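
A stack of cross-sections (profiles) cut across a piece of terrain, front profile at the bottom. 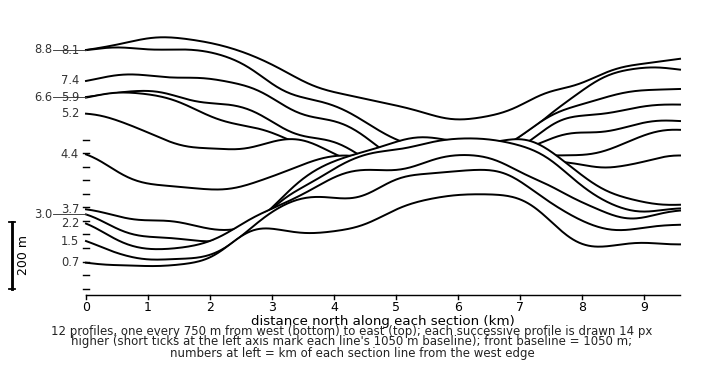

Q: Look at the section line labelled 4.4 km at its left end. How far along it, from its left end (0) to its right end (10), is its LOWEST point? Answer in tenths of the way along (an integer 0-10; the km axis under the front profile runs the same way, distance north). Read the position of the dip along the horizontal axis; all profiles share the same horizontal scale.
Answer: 2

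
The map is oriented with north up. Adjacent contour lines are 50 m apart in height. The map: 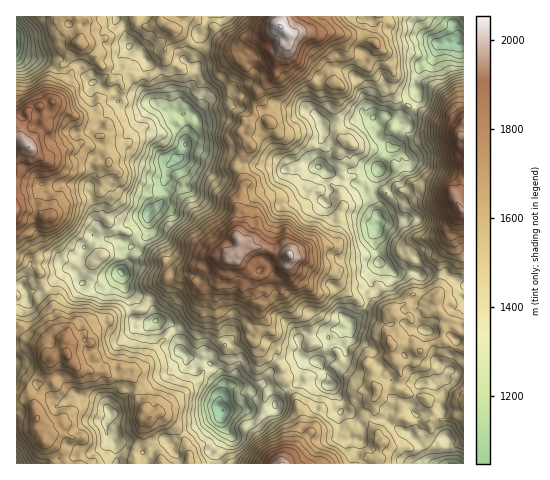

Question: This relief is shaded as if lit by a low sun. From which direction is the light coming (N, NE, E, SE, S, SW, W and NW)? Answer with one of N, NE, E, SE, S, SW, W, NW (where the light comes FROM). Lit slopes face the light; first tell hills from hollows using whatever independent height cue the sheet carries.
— NE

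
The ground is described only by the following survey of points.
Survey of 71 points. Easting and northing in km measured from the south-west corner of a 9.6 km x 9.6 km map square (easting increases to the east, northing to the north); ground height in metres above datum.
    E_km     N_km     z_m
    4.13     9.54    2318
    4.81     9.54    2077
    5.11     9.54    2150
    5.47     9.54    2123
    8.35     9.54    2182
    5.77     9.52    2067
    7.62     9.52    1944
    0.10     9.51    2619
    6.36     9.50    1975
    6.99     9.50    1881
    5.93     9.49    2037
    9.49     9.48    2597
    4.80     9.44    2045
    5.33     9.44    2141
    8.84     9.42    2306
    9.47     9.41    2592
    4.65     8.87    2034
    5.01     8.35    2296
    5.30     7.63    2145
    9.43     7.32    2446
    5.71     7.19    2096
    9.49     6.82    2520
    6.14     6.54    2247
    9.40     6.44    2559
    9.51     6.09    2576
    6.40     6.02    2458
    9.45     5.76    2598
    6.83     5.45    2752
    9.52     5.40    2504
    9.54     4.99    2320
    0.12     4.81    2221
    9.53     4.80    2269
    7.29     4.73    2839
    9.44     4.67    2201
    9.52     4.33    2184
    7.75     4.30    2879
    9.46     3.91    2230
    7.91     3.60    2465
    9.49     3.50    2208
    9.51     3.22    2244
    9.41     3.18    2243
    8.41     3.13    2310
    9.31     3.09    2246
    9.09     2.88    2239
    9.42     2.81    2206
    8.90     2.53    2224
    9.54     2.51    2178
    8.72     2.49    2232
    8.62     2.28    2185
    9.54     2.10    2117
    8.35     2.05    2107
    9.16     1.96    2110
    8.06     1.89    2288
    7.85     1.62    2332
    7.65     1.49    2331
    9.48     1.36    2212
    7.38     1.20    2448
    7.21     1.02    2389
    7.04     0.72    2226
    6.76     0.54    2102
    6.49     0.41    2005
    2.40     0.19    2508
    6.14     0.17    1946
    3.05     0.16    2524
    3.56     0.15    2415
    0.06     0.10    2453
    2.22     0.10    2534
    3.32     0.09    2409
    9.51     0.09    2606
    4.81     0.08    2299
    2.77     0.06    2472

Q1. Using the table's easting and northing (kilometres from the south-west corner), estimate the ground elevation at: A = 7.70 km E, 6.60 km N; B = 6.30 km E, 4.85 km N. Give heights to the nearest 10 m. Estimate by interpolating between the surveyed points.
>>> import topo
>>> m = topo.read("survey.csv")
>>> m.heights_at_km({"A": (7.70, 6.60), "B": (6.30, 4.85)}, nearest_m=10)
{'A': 2410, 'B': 2600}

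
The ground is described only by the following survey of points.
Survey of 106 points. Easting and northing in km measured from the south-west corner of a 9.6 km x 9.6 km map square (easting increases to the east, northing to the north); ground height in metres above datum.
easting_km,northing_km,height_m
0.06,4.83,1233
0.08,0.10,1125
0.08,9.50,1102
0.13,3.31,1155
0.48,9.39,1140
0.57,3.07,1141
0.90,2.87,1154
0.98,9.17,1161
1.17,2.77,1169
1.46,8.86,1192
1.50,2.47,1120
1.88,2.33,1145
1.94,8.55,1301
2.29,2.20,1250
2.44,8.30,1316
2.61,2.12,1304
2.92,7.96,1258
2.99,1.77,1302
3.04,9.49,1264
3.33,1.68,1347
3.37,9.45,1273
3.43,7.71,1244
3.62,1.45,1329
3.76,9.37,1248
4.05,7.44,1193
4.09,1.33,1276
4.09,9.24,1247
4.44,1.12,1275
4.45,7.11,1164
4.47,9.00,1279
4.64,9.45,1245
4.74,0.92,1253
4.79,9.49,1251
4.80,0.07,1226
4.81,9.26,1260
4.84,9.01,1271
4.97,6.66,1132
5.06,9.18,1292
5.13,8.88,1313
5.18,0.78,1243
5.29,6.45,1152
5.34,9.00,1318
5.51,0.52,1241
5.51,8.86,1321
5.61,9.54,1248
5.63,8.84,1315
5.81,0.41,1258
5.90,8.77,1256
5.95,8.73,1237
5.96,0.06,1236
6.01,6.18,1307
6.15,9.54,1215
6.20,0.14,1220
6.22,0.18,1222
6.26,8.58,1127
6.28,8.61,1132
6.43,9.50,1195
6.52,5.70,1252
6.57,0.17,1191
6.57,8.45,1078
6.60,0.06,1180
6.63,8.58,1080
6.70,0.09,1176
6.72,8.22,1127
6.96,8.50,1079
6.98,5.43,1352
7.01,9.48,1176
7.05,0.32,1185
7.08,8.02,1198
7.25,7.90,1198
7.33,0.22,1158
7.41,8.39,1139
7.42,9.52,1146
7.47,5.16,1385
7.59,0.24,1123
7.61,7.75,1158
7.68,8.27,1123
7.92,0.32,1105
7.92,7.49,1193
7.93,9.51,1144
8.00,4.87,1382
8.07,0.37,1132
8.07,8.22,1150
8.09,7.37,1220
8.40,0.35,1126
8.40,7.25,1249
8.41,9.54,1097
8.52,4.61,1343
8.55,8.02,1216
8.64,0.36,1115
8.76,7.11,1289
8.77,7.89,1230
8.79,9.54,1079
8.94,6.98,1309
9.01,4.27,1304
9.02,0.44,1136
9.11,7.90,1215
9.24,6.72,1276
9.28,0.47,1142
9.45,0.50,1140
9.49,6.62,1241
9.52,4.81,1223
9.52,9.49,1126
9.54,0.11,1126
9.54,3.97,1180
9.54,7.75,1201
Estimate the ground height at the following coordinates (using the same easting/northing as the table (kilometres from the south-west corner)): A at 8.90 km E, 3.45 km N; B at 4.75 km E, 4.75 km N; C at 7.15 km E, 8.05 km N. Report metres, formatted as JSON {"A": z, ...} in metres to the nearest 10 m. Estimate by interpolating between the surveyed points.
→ {"A": 1220, "B": 1280, "C": 1190}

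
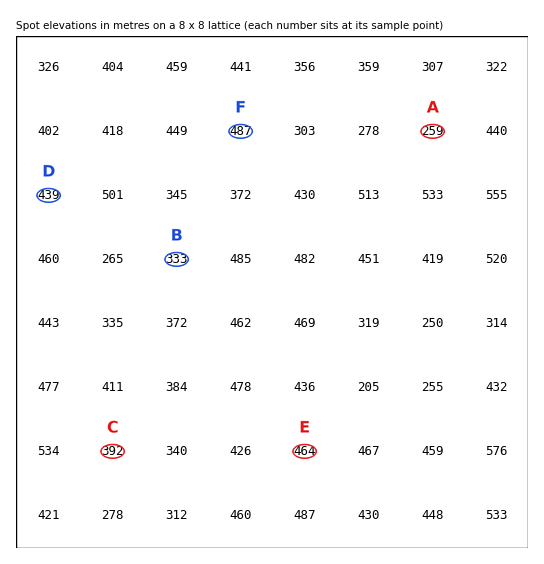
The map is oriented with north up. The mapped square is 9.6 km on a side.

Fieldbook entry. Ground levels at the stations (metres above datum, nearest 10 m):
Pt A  260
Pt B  330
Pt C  390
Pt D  440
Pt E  460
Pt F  490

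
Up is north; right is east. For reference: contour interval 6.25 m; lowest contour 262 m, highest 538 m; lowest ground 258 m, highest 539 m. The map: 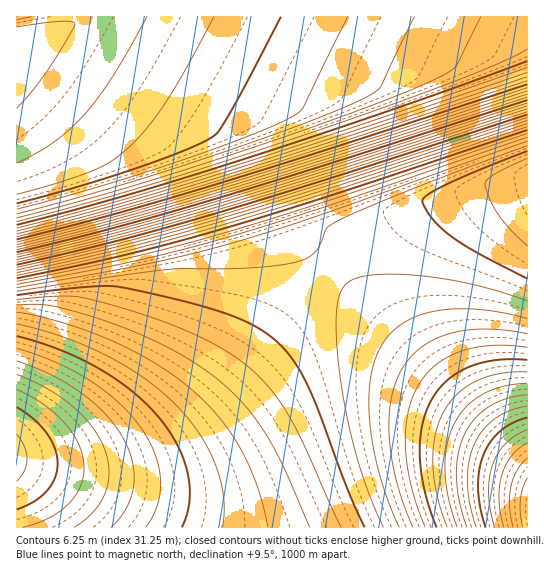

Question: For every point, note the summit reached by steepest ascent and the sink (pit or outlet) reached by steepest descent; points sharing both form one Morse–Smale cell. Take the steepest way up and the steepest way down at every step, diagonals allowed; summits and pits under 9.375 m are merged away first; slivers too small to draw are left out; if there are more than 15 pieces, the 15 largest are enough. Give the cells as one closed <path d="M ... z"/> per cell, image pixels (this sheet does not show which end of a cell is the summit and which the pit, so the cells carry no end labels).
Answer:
<path d="M78 16l-62 1 0 444 9 2 45 2 39-4 33-9 32-16 32-24 25-25 68-84 32-34-34-34-32-101-6-12-168-97-6-2-10 1 4-3z"/><path d="M331 269l-32 34-68 84-25 25-32 24-32 16-41 11-40 2-44-4-1 66 511 1 1-62z"/><path d="M527 16l-448 0-2 6 14 3 166 95 4 5 4 9 32 101 34 33 40-35 44-26 52-16 61-12z"/><path d="M527 180l-24 3-36 8-52 16-44 26-40 36 196 196z"/>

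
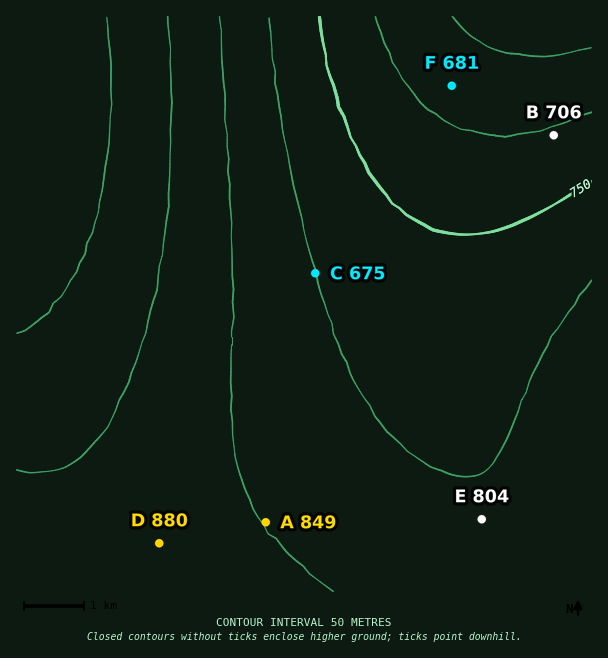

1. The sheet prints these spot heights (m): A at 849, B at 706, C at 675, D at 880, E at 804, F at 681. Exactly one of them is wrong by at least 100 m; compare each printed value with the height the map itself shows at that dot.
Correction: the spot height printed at C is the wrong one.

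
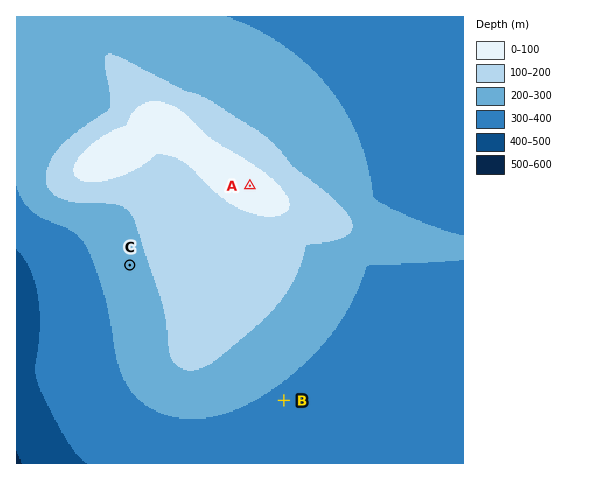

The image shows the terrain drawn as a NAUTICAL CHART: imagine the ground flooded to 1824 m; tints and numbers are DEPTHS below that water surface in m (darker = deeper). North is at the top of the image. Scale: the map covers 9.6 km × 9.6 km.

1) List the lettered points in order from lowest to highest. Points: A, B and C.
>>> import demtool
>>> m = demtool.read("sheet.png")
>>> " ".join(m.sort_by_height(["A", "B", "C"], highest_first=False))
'B C A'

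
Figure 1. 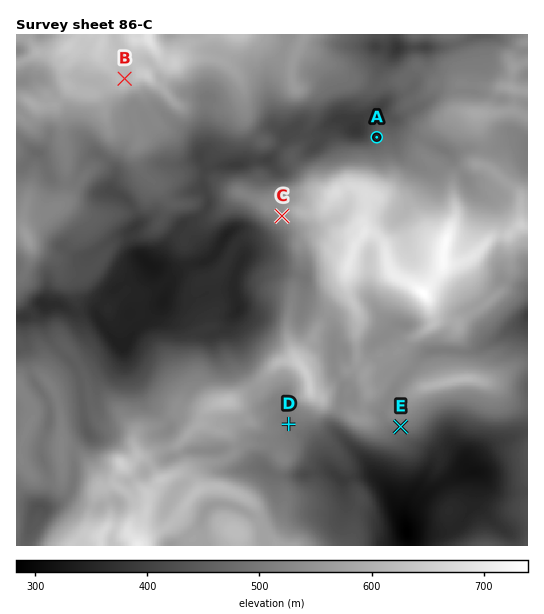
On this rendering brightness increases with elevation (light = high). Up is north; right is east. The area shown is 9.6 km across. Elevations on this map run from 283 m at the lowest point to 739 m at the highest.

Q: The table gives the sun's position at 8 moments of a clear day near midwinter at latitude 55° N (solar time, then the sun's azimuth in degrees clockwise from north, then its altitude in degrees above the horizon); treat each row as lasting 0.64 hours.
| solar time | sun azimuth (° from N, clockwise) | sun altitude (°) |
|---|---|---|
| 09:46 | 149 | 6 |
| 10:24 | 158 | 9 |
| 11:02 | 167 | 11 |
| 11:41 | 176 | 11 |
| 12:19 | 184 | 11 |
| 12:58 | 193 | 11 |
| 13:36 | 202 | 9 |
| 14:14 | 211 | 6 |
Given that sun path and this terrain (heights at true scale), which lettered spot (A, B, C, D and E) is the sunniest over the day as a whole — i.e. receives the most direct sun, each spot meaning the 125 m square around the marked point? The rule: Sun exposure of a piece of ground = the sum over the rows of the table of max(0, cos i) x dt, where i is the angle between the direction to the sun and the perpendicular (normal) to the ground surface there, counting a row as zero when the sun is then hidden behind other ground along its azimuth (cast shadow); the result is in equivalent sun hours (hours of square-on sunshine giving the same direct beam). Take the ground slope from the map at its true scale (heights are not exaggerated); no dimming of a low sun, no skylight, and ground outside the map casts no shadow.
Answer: E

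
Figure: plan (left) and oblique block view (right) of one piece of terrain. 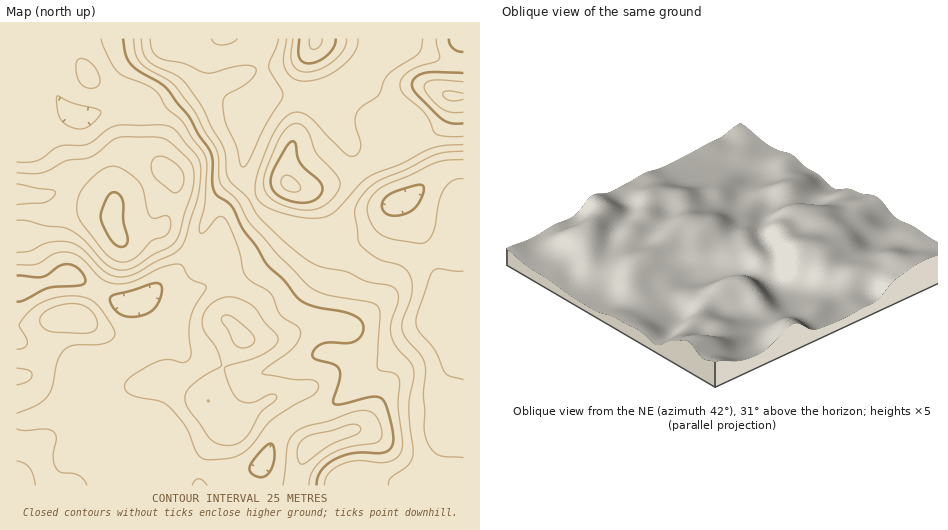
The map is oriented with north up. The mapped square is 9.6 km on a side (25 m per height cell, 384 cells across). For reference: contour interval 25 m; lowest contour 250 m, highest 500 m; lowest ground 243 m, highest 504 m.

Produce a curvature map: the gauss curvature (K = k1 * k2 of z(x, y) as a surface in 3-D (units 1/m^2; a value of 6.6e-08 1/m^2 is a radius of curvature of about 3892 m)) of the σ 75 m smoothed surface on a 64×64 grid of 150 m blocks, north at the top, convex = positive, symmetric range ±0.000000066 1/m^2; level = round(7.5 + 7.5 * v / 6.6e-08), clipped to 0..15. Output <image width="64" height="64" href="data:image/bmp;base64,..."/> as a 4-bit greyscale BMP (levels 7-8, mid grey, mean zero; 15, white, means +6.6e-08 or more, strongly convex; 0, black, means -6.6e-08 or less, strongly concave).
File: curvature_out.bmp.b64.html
<image width="64" height="64" href="data:image/bmp;base64,Qk12CAAAAAAAAHYAAAAoAAAAQAAAAEAAAAABAAQAAAAAAAAIAAATCwAAEwsAABAAAAAAAAAAAAAAABEREQAiIiIAMzMzAERERABVVVUAZmZmAHd3dwCIiIgAmZmZAKqqqgC7u7sAzMzMAN3d3QDu7u4A////AJmHd3iIh3d3h3d3d4iIiId3d3d0AD//yYd2Z4mIh3iZmId3eIiHd3d3d3d3d3eIh3iId3UALP/Kh2VWeHd3eImId4iHeHd3d3d4iIh2Znh2aKqYdiAY3tu5dEVmZmZ3iId3iId3eIiId3iIiHZVZmVXq7l3ZDWLzMuFVVRFZnd3d3d4h3eIiIiIiIiIdlVndlaLuHnMhVaJmXeIZEVniHeHd3eHeIiIiIiIiIh3ZniZh3iGav/nQ1ZlabuFVniIh4d3d4d4iIiIiIiIiId4mby5d2Q3z+lDV3Z6y4Z4iIiHiHd4iHeIiIiIiIiIiHiZrMp4hSN6qFR6uqu6h4mYiIiIh3iId3iIiIiIiImId4iKuXioUzV3Zozcuph4iIiIiIh3d3h3d3d3eIiIiId3d3iHVYl2VWiYiruph3iId3d3d3d3d3d3d3d4iIh3eJh2Z3ZEaHiHZ4h3iId2eId3d3d3d3d3h3d3d3eIh2aLy4dndlaJd4dlZnd3ZlZ4iHd3d3d3d3eHd3d3d3h2VHvcqHd3aLuFaIdmeIdlVWeId3d4h3d3d4h3d3iIiHVEabuoeIh4u4VYuoeJmHZmZ4iId3iJmHd4iId3iIiZllVnmYd5qYeIdmiqh4iZh3eIh3iHeImph4iIiHd3eJqod3d3ZWm6hlaIeJl3d4h3eJmXd3d4iZiHiIiId3d3iZh4iHZCNpl2V4mHd3ZneHd3mqhmd3d3dmeImIh3d3h4h3iZh1IkZ3ZneHd3dmd3d2Z5mGZ3iIdlVniZh3d3iId3d4iIZUaIh3d3d4mHd3d3ZniHZneIqWVFeJmHZnd4iHd3d4iHisyoiId4mph2d3ZmZ4d3d4i5dUVniHZnd3eIiHdmeIeL3aiIiHeJiHd3dmZ3iHd3iJh2Zmd4dlVmd3iIh2Z3d3mqmHd3ZWZ4iJmHZ3iYiHeIRXiHd5unQ0Vnd4iIdnmXd4iHd3ZlVniZqph3iamYiIgCe7mL//lUVmZ3eIh2m8qIh3iIh3dniamZh3eJmZiIiAJ8yq//+niZh3d3h2aM7amId4iId3eImId2Z3iJmIiIZWmqvf+masyph3eHdnnMqYd3eId3d3iHd3d3iHiIiIipdneJhiE4u6mYd3iHVniHd3d3d2d4iHd3d4mYd4iIiMp1RWZTAANneJmHd4hlVWZ3d4h3d4iIiIh3iJh3eIiIunQ0aIUQACNFeIh3d2VVVnd4iId4iIh3d4h4iHZ3iIe4UzabylACRVVomYd3ZmZmd3eIiIiIh3d3iHd3dmd4d5dUWL3shEerl3ipmHiYZmd3d3iHd3d3iIeIh3d2Znd4d3d5zeyXi+/qeJhlabuHZ3d3d3d3d3d4iHh3d3ZmZ4h5qImryoit//tldzAVrLh3eHd3h3d4iHd3d3d3dmZ4mXmXZ4iIeL3v6kNpQAJ6und4h3eIiIiId3d3d3d3ZniZeHZmdmZoq8y4Mn2yA3iah3iHd4iImYh2Znd3d3d3eIiHZmdlVWeJmZdEn/g2mImXZ4d4iIiYh3ZmZ3d3d3d3d5h3d2VWeIiIh2Wf+nmod4dnd3iIiIh3eHZneHd3d3d3mIeHZVeJiHd4d4u4iqh4h2iYeHd3dlVnd3iIiHd3d3eId4dlV5mId3d3iGV5dXu4iqhmZlVDNFVniqmIiHd3iHd4h2ZniIiIh4iGRGdBTOl5hCNWd2VFVEasyoiId3iad3iHdmd4iJmHiZdFdyAIxzIQBZvMuXd2Vq3bmIiHiauHeId3d3iJqYd4l2eoMASFEABd//7bh3d2neyoiYeJq5dmd3d3d4mYdmeHispjNohQAu//26mHZ2VqzJiJh3iah2ZneHd3iYd2Z3it64d6zaUW//6YiHdlQzWJhmeHZneHdmeIdneId3d3ib38l4vuyEfv6Yh3d2VCI1d3Z4hlRIiId4iHZ4d3d3eJrNyoeLuoZ5lleId3d1RFeJmHiqhTmamHiIdnd3d3eJmZvMlUaIh3dTR4iHiIdmeaqoeKy4WZmYd4d2d3d3d4mYiKuUJGeHd3VWd3d4mYeJqpdlaal5mIdmeId3iYd3mZd3eHQkZ4d3mql3d3iJl3eIdkMkZ4iHdmZ4mYiqmHiJh3ZndlZ4h2ad/ZZ3d4iHZnd2QiNomHdmZ4mqh4mYd4h4h2iZiIiHZnz/p3d3d3iId3hkJHmYh3d4iaqGZneId3iZiJmYiId2aN2WZ3d3iaqXi7hDV3iId4iJmYZVaIhlV5l3eIiIh3dVZ2Z3d3eJqoec61I1aIiHiIiIdmZ4h1Q1eGVniIiIh2QzV4iHd3iIZXvaZoiIiId3d3d2d4h3ZUV3Zmd4iIiIdTNYmId3d3ZEWJid/ZiId3Zmd3d3d4mqh4h3d3iIiIiGQ2iYd3eIdlM0Z8/+l3d4d2eal2Vnm92nd3d3d3d4iIZDV4d3eIh3ZDWL7/t3d4iHeLynVWeKunVGZmd4iHeIdTJGZmeIiHdkSN/rqHd3iJh4vKhmZVaHU0ZmZ4iId3dUM0VVZ3iHdlRYzKh3d3eIiHeamHdTJZllV3d3eIh3VDJYmGZmd3d2ZmZ2VmU3d3iHZniHh0E6/qdniId4h3dTEo/9p2ZmZ3d3d1REQQh3d3dmd3d3Ql3/t2d4iIiHd2Qjn//qdmVneIiYhlQzKHd3iHd3d3dlfP2od3iIiIh4iIeL//2XZVZ4iImHZnrYd3iIh3d4h3d6upd3eIiIiHibynjf/6hlRWd4iIdoz/"/>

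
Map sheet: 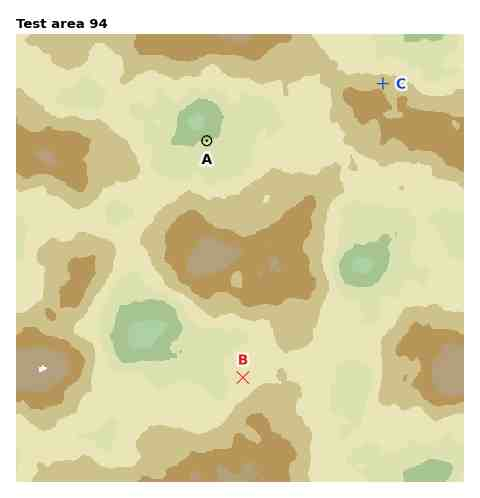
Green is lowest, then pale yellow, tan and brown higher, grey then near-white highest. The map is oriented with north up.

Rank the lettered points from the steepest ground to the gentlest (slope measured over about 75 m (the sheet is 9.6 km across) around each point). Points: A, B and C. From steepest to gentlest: A C B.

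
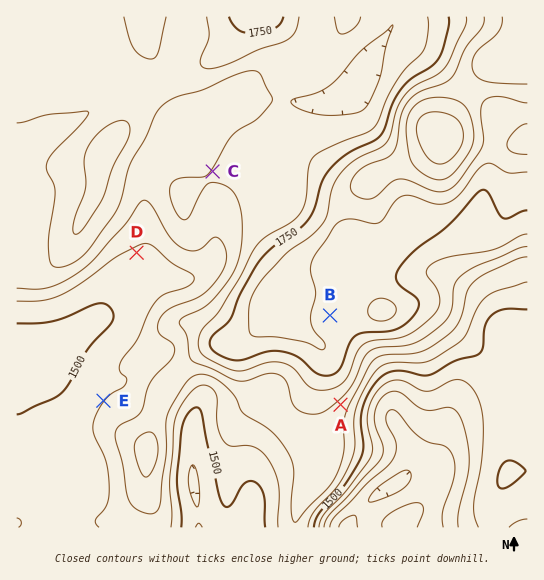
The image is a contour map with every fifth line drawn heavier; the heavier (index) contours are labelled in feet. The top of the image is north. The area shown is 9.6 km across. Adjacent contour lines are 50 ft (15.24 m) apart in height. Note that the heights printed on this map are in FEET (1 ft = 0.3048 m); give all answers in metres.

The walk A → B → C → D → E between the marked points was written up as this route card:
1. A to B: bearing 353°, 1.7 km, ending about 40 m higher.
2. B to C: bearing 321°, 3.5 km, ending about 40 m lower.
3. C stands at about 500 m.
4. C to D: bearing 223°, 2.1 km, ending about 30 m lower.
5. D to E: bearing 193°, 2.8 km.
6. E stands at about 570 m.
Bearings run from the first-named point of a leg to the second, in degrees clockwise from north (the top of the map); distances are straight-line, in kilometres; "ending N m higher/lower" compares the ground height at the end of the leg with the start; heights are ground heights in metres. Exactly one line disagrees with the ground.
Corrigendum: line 6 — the height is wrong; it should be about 470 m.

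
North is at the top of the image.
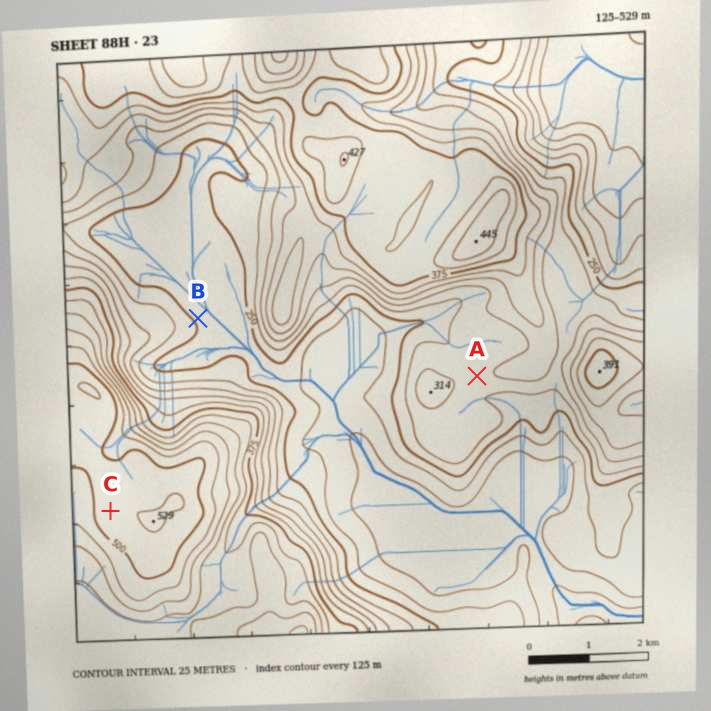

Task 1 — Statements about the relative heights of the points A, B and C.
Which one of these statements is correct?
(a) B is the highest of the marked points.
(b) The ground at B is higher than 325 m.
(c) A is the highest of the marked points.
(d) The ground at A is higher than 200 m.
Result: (d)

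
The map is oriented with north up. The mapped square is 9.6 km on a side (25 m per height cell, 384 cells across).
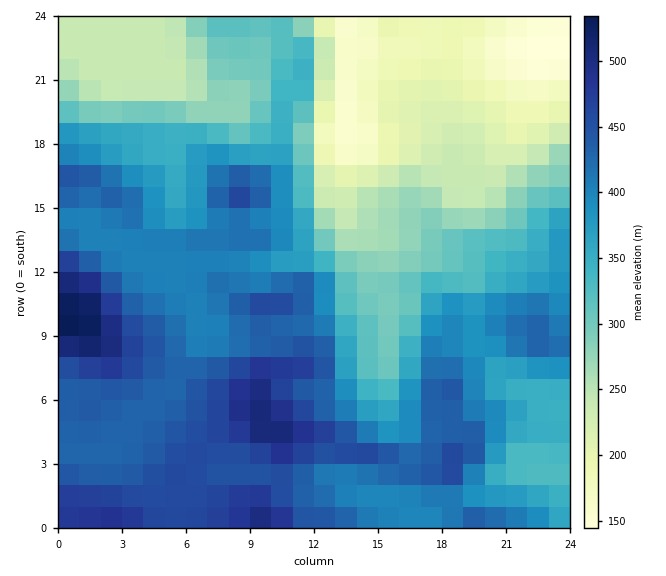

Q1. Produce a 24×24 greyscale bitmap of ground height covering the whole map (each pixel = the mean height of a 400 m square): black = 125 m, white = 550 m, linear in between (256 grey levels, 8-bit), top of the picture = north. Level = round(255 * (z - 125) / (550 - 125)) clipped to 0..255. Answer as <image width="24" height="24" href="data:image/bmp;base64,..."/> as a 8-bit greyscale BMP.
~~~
<image width="24" height="24" href="data:image/bmp;base64,Qk12BgAAAAAAADYEAAAoAAAAGAAAABgAAAABAAgAAAAAAEACAAATCwAAEwsAAAABAAAAAAAAAAAAAAEBAQACAgIAAwMDAAQEBAAFBQUABgYGAAcHBwAICAgACQkJAAoKCgALCwsADAwMAA0NDQAODg4ADw8PABAQEAAREREAEhISABMTEwAUFBQAFRUVABYWFgAXFxcAGBgYABkZGQAaGhoAGxsbABwcHAAdHR0AHh4eAB8fHwAgICAAISEhACIiIgAjIyMAJCQkACUlJQAmJiYAJycnACgoKAApKSkAKioqACsrKwAsLCwALS0tAC4uLgAvLy8AMDAwADExMQAyMjIAMzMzADQ0NAA1NTUANjY2ADc3NwA4ODgAOTk5ADo6OgA7OzsAPDw8AD09PQA+Pj4APz8/AEBAQABBQUEAQkJCAENDQwBEREQARUVFAEZGRgBHR0cASEhIAElJSQBKSkoAS0tLAExMTABNTU0ATk5OAE9PTwBQUFAAUVFRAFJSUgBTU1MAVFRUAFVVVQBWVlYAV1dXAFhYWABZWVkAWlpaAFtbWwBcXFwAXV1dAF5eXgBfX18AYGBgAGFhYQBiYmIAY2NjAGRkZABlZWUAZmZmAGdnZwBoaGgAaWlpAGpqagBra2sAbGxsAG1tbQBubm4Ab29vAHBwcABxcXEAcnJyAHNzcwB0dHQAdXV1AHZ2dgB3d3cAeHh4AHl5eQB6enoAe3t7AHx8fAB9fX0Afn5+AH9/fwCAgIAAgYGBAIKCggCDg4MAhISEAIWFhQCGhoYAh4eHAIiIiACJiYkAioqKAIuLiwCMjIwAjY2NAI6OjgCPj48AkJCQAJGRkQCSkpIAk5OTAJSUlACVlZUAlpaWAJeXlwCYmJgAmZmZAJqamgCbm5sAnJycAJ2dnQCenp4An5+fAKCgoAChoaEAoqKiAKOjowCkpKQApaWlAKampgCnp6cAqKioAKmpqQCqqqoAq6urAKysrACtra0Arq6uAK+vrwCwsLAAsbGxALKysgCzs7MAtLS0ALW1tQC2trYAt7e3ALi4uAC5ubkAurq6ALu7uwC8vLwAvb29AL6+vgC/v78AwMDAAMHBwQDCwsIAw8PDAMTExADFxcUAxsbGAMfHxwDIyMgAycnJAMrKygDLy8sAzMzMAM3NzQDOzs4Az8/PANDQ0ADR0dEA0tLSANPT0wDU1NQA1dXVANbW1gDX19cA2NjYANnZ2QDa2toA29vbANzc3ADd3d0A3t7eAN/f3wDg4OAA4eHhAOLi4gDj4+MA5OTkAOXl5QDm5uYA5+fnAOjo6ADp6ekA6urqAOvr6wDs7OwA7e3tAO7u7gDv7+8A8PDwAPHx8QDy8vIA8/PzAPT09AD19fUA9vb2APf39wD4+PgA+fn5APr6+gD7+/sA/Pz8AP39/QD+/v4A////ANTW2tbKycrQ1uHXwb+3q6ekpKy6sqqgjdHQzcjHyMjM09XGuLOopKSlq6udmJWNhb+8u73FycfDwsPGuqyqr7a5v8inhnx6eba2tri9xsjGxc7ZzcPHyr+1u8m/lnx8fbi5t7e6wcfL1OTl2s+/qpqht7q8oYuIhru+ure3usPM3ebcyriplI2hubqropCGhLu8v723tsDK2eHOvrifg3ybur+kj4eGiMXP1Mm9t7e+ytfT0MGSdGyMsLGjj5Oanebq4s3Btamqsrm8w7qNdGmEqKScnq23svby4Me9sKens7u3tauEc2h2nqScp7K3q/Lu0rmwqaetu8jHuqB2amZtj52Voaito+bcv6yop6ixraqzuaFzZmdwfnt4ho2Vm8+6qqenp6inpp+Uk4JlXl1iaW52gIaLl6+np6eoqK2tr6+jkGpSUlRcZ251eXuHmKenq6+flZuqr6ihi1RGT1VcYlpXXmt/kLeyubGdi5i3yrqfe0JATFNaVUdGTF5udMG9r6CWiZevvLOfeDovNUJMR0VFQ09dYqaglIyIhZWbk4+RbCcXGyo2P0VCOjpHWZiRjIqIhIR8cHuGZCAUGCkxOj88NC0yP3JmZGlqZl1cXW6EdCsUHS80Nzg1LiYmLFtLRkZHRk5fXmaBgTgVIC0xMzEqIxwaHktFRUVFRU9maGl9hEIXHCUoLCsjGRIPEUVFRUVFR1VrbWt2fUUYGSIiJSggFQ4MDEVFRUVFSmJ1dXJ2XiwUGyomJSkmHRQQDw=="/>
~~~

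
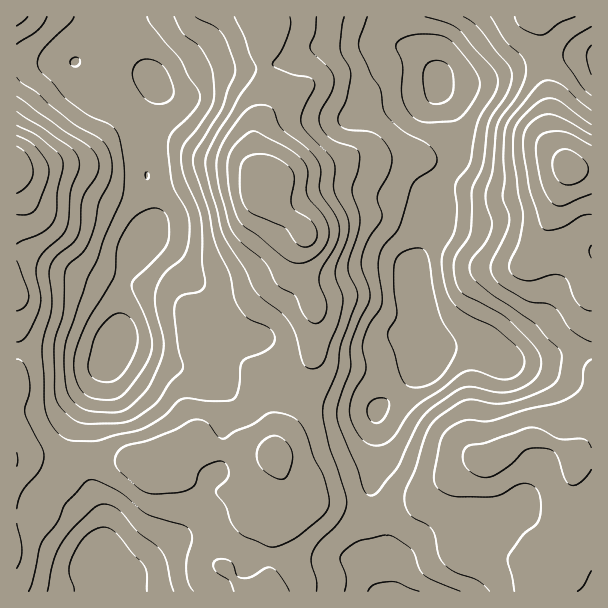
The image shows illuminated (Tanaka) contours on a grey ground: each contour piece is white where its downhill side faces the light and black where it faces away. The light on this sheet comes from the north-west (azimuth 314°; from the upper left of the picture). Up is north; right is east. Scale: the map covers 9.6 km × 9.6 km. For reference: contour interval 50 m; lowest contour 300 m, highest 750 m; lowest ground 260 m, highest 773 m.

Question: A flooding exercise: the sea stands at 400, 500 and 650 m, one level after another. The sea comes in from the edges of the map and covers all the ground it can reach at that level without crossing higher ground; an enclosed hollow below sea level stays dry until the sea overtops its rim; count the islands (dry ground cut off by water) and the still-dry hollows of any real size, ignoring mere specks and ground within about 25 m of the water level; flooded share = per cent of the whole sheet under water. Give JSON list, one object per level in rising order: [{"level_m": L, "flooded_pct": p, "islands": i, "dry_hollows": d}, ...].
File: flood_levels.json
[{"level_m": 400, "flooded_pct": 22, "islands": 0, "dry_hollows": 0}, {"level_m": 500, "flooded_pct": 51, "islands": 0, "dry_hollows": 0}, {"level_m": 650, "flooded_pct": 95, "islands": 1, "dry_hollows": 0}]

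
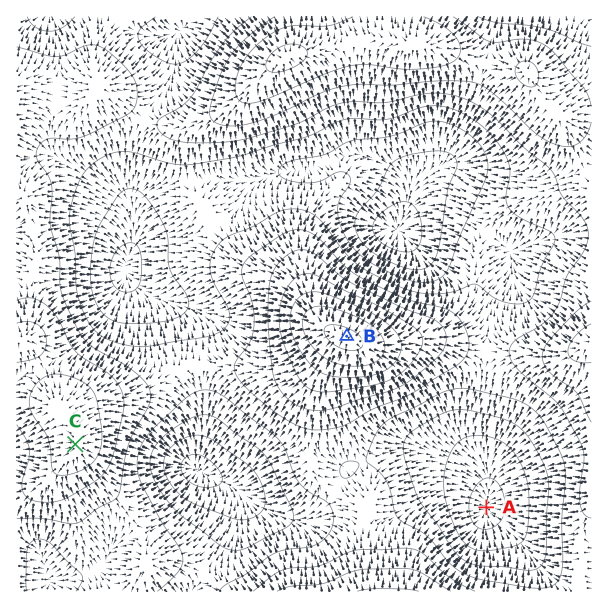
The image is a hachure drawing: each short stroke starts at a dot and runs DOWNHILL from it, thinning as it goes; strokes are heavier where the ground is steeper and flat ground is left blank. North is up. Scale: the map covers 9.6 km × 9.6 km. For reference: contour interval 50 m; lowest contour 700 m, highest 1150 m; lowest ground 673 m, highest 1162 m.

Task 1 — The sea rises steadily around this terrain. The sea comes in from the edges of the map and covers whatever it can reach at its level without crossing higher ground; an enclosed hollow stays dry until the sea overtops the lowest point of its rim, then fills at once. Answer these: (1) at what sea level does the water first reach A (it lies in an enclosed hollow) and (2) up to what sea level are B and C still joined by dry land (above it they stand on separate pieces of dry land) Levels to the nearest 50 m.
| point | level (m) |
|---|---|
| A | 850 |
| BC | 900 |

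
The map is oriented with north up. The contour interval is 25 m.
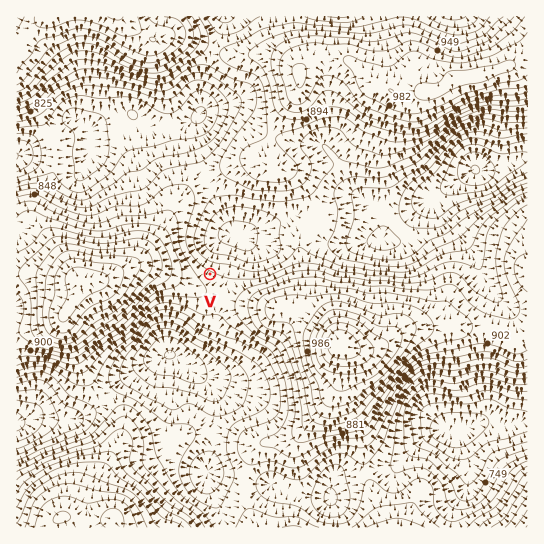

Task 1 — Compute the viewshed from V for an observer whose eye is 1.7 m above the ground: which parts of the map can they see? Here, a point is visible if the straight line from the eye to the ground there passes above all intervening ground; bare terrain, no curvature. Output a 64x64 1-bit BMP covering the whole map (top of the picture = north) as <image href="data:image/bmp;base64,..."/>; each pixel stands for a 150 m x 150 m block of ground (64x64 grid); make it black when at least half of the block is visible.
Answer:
<image width="64" height="64" href="data:image/bmp;base64,Qk0+AgAAAAAAAD4AAAAoAAAAQAAAAEAAAAABAAEAAAAAAAACAAATCwAAEwsAAAIAAAAAAAAA////AAAAAAAAAAAAAAAAAAAAAAAAAAAAAAAAAAAAAAAAAAAAAAAAAAAAAAAAAAAAAAAAAAAAAAAAAAAAAAAAAAAAAAAAAAAAAAAAAAAAAAAAAAAAAAAAAAAAAAAAAAAAAAAAAAAAAAAAAAAAAAAAAAAAAAAAAAAAAAAAAAAAAAAAAAAABAAAAAAAAAAEAAAAAAAAAAAAAAAAAAAAAAAAAAAAAAAAAAAAAAAAAAAAAAAAAAAAAgAAAAAAAAACAAAAAAAAAAMAAAAAAAAAAQAAAAAAAAABAAAAAAAABgAAAAAAAAAfAAAAAAAMAB+AAAAAAA4AH8AAAAAADwA/4AAAAAAH///wAAAAAAD/4/AAAAEAAP9B8AAABwAAf0PwAAAPAAA///AAAD8AAB//8AAAfwAAH//+AAB/AAAP//4AAH8AAA///gAAPwAAB//8AAAfAAAD//wAAA8AAAH/+AAABwAAAf/wDwABAAAB/8D/wAAAAAB8AH/AAAAAAAAAf8AAAAAAAAB/4AAAAAAAAH/wDwAAAAAAP/AfAAAAAAA/8B8AAAAAAH/4PwAAAAD4f///AAAAAPj/f/8AAAAA8P4h/wAAAAHh+AD/AAD/8eHgAA4AA///wcAAAAAP//8AgAAAAD//gAAAAAAP//8AAAAAAD//DgAAAAAAP/4AAAAAAAAf/AAAAAAAAA=="/>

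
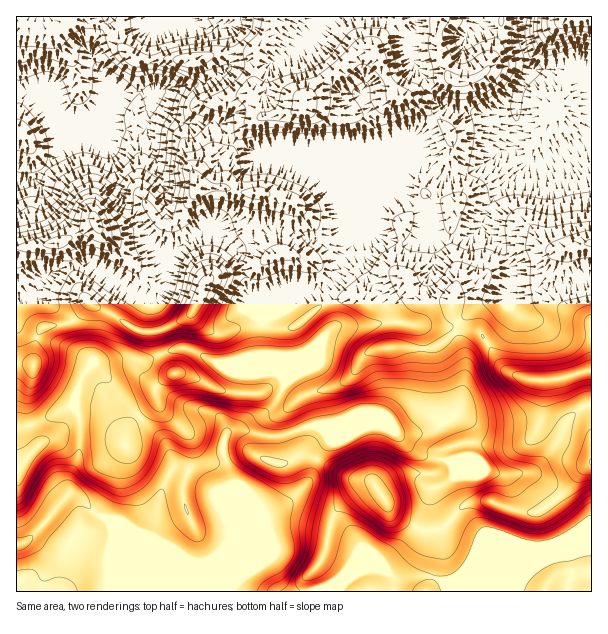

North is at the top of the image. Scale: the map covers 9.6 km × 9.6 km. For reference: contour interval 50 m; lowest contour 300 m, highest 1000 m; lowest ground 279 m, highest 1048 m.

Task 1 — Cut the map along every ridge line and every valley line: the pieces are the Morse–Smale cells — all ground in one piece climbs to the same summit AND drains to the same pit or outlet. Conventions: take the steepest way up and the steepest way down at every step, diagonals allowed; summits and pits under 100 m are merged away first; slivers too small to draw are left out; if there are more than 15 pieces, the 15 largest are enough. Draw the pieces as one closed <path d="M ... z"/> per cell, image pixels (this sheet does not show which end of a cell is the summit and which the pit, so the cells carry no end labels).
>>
<path d="M426 193l-5 11-19 20 0 16-6 17 0 12 7 9 1 7-8 9-22 8-9 0-9-4-15-16-8-5-6 7-39 16-13 13-13 8-2 29 2 7 9 14-20 2-4 2-3 44-5 8-11 5-4 5-1 18 11 28-6 15-1 20-11-26-18-17-15-7-11 0 2-6-11-22-41-41-29-37-13 18-6 26-8 2-31 16-18 3-1 164 575 1 1-349-13 1-19 6-39 0-30 18-9 11-9 9-20 8 4-12 0-17-6-18 0-30 5-15-15-4z"/><path d="M591 140l-15 5-39 19-10 0-15-19-33 23-24 10-12 0-9-4-7-7-1-9-10-17-5-1-5 6-2 7 8 15-6 6-3 9-47 48-7 17-11 13-4 17 7 4 15 16 9 4 9 0 22-8 8-9-1-7-7-9 0-12 6-17 0-16 19-20 5-11 15 7 15 4-5 15 0 30 6 18-2 28 18-7 9-9 9-11 30-18 39 0 31-8z"/><path d="M186 16l-169 0-1 166 14-1 6-3 22-26-4-26-22-28 33 16 18 1 30 13 30 2 5-5 3-14-4-19 6 0 11-4 36-4 25-14 5-7 0-19-2-11-4-3-29-4-5-3z"/><path d="M500 32l-12 36-14 11-13 3-15-4-14 4-22 14-15 0-24 4-30 15-36-7-9 4-35 4-12 8-8 8-6 11 44 19 18 1 11 5 102 0-6-18 7-10 5 0 10 18 1 9 7 7 9 4 12 0 9-3 15-7 35-25 3-21 0-27 12-23 1-7-6-14-2-15z"/><path d="M482 16l-206 0-6 19-14 15-2 4 0 24-2 14 12 24 32-4 9-4 36 7 30-15 24-4 15 0 13-10 23-8 15 4 9-2 10-4 8-8 11-35-16-7z"/><path d="M384 426l-21 0-6 2-33 0 6 13-11 12-12 30-20 21-42 19-15 14-6 12-7 8 22 1 52-22 21-1 26 5 18 7 4 4-15 25 14-6 15-4 16-8 22-24 14-27 6-18 11-3 9-6 4-4 0-6-2-5-7-5-16-2-17-7-22-23z"/><path d="M35 100l-3 1 4 4 18 21 48 19 7 5 9 39 20 26 12 24 7 9 11 31-2 9-4 8-6 4-6 0-19-10-18-13-26-13-21 2-19 8-5 5-6 15-4 4-16 5 1 61 16 2 1-18 6-18 4-4 18-1 12-5 15-18 24 12 22 16 12 2 11-1 27-12 8-8 12-27 7-7 32-8-6-17-22-20-13 0-27 18-16-2 6-20 2-16-14-60-8-24-33 0-30-13-14 0z"/><path d="M56 126l-2 0 0 3 4 23-4 7-18 19-20 5 0 119 5 0 11-4 4-4 6-15 5-5 31-10 9 0 8 2 36 24 19 10 9-2 7-10 0-18-9-22-7-9-6-15-26-35-9-39-7-5z"/><path d="M243 270l-31 7-7 7-12 27-8 8-21 11-17 2-12-2-22-16-24-12-15 18-12 5-18 1-8 15-2 24-18 0 0 61 10 1 9-3 31-16 8-2 6-26 13-18 12 0 15-4 14 0 10 3 30-12 15 0 26 13 27 11 28-1-8-15-2-7 2-29-12-22z"/><path d="M189 349l-15 0-30 12-10-3-14 0-26 5 28 36 41 41 9 18 2 9 9 1 11 4 22 20 11 26 1-20 6-15-11-28 0-12 3-9 13-7 5-8 3-44 3-1-8-1-27-11z"/><path d="M239 144l-5 0-5 11-5 33 18 5 22 0 24 9 2 5-6 20-2 25 26 8 25 17 7-19 9-10 7-17 47-48 3-9 6-6-104 0-11-5-18-1z"/><path d="M152 104l-6 28 8 20 14 60-2 16-6 20 16 2 27-18 13 0 22 20 7 18 15-5 14-11-9-9-11-18 4-33-16-1-18-5 5-33 6-12-22-21-25 2z"/><path d="M591 16l-69 1 0 22 8 29-13 27 0 27-5 24 15 18 15-1 34-18 16-5z"/><path d="M275 16l-87 0 2 7 5 3 29 4 4 3 2 11 0 19-5 7-21 12-57 10-1 4 4 6 18 13 20 9 25-2 21 20 15-18 15-8-12-24 2-14 0-24 2-4 14-15 6-15z"/><path d="M264 193l-6 1-4 33 11 18 9 9-14 11-16 5 6 29 11 21 14-7 13-13 20-10 13-2 11-9 0-3-18-12-17-8-15-4 2-25 6-23-8-5z"/>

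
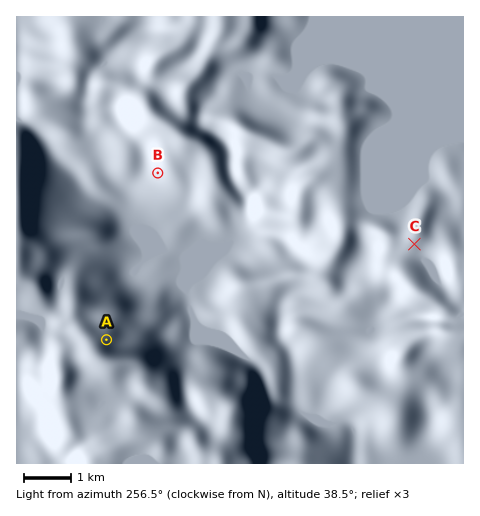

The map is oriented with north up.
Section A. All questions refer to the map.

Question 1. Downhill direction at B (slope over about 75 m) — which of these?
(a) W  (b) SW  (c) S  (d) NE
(b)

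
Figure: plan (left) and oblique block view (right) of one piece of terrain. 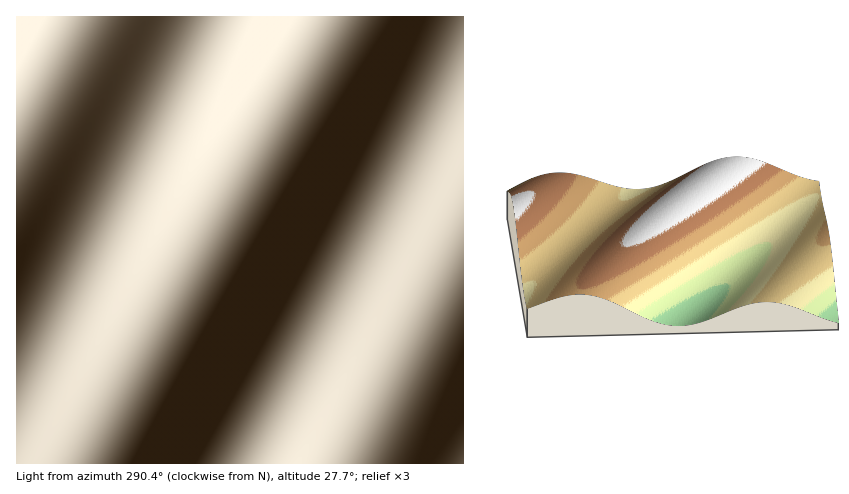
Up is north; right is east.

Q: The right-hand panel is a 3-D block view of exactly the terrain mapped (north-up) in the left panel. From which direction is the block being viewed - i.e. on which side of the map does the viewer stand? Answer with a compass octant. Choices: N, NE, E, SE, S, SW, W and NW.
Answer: S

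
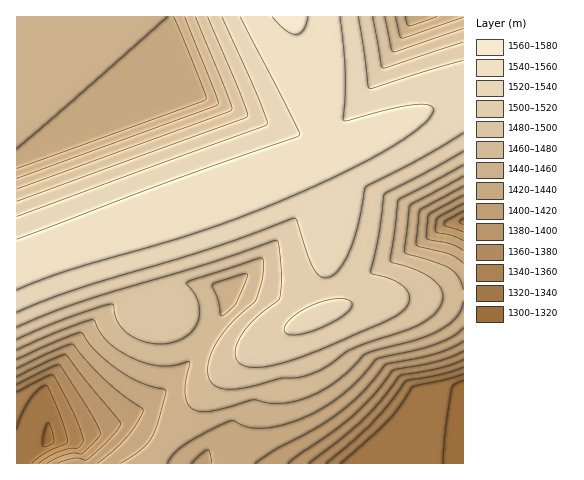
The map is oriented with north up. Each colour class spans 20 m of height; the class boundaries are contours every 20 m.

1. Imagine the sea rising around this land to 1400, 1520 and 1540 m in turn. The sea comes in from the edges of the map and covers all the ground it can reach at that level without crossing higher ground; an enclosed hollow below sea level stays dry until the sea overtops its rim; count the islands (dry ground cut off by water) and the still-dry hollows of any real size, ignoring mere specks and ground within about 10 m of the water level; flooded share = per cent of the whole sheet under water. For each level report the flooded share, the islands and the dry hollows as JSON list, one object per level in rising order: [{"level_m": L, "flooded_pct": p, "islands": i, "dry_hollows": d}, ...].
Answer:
[{"level_m": 1400, "flooded_pct": 10, "islands": 0, "dry_hollows": 0}, {"level_m": 1520, "flooded_pct": 70, "islands": 0, "dry_hollows": 0}, {"level_m": 1540, "flooded_pct": 85, "islands": 0, "dry_hollows": 0}]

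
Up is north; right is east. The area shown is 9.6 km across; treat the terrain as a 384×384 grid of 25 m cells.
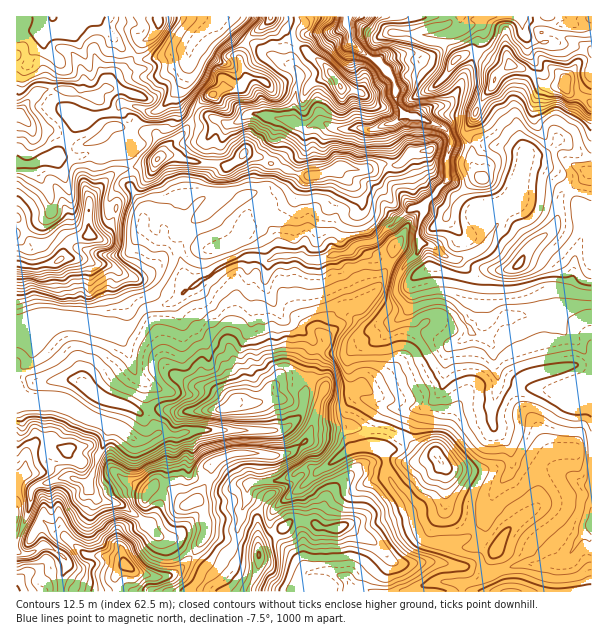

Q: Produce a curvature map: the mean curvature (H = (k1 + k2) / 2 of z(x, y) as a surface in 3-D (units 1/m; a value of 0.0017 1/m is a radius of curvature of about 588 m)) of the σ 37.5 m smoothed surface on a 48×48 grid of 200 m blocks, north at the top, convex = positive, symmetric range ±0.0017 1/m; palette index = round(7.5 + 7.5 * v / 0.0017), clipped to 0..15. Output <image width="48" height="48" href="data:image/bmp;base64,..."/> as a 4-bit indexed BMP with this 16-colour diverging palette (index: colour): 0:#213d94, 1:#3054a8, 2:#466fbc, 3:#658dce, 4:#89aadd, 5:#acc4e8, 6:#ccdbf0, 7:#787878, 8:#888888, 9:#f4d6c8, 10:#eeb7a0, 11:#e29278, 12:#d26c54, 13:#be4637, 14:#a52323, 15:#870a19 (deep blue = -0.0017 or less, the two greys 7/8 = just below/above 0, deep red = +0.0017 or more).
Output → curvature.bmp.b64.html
<image width="48" height="48" href="data:image/bmp;base64,Qk32BAAAAAAAAHYAAAAoAAAAMAAAADAAAAABAAQAAAAAAIAEAAATCwAAEwsAABAAAAAAAAAAlD0hAKhUMAC8b0YAzo1lAN2qiQDoxKwA8NvMAHh4eACIiIgAyNb0AKC37gB4kuIAVGzSADdGvgAjI6UAGQqHAJaGh3iGVVVWiItlV4iHZmVUZ2Z5qZiIial3ZpmavMx2Z2mqZ3dmiJmYdnhlV3d3d3m4KGesZVimd2jKZnd3d4qruplphmZmeDJTjZi7VmaKZmnWVnd2eKl2VWd5mIiIeE1bxlnXdWVsmFi2l4iXmpdld3d3l3d4dxyZlFjZRYdal1iXuKq8lndmiId3iYd4h2arhleSZop5d1iTqphnmodniYd3eIiIhqK9ZVQn12m6h4WmJ3h2eYdneId3h4iIhpJalliIuYh5dXWekmqXWHVoeId3eIiIh5lkJUq6jIlYpmNTOEealmWHmZh3Z4h3d4h4jS21aZltt2aJdEM5uWipiamJloh3hph4mEh0VZZqzu7u7HpEZ2Z4qodnh4iIl3mJq8V2VXRYZ4h2a8qGZniHq3Zmd4iIl1uadmVmhlUhAAASNsmHmZmGZ3Z3d4iIiGl3VVZnl3yqqpmXc6lmiId3dnd3iIiHeGVWZomqiKmrvKqop3tWdmd3Z4h3eJh2Z3dmaamHZlRVeamIhl2UeIiIh4iHeHdnd3qZmod3Zoipl3aKd3vEmHiIh4iIeId3d3eHiYiHeJh3V4d5mZiziYiIh4iHeJmZh4Z3iIiGiId4eHl4l2dUd3iIh4eHd3eIh3d3iId3iId3eXd3eHmFdneId2eHh3d3d3d3d3d3iId3eYZ3d3qmV3eHeId3iId3eHd3d3d3eIeHeId3Z5h5dnaJiIaId4h3iGVVVWd4ZneHeIeHh3iIqWlFiViId3d3d4ZpmJZmZ3aHiIeHh3d4ipR4VYh3d3d3doWId5enl3d3iId4iIh3eNHIiHiHZmZmeIuJV5a7mYZ3WJiIiYiYh6VrmaiJu5iIecq9u6qFeJeIdVZmeERqmHsHxzaYeqeIaXZZhUdUh4aJmYaGZplDWavBZKdWd7h3eHmImt6Ud3h4iJmHiHiKUy3Qh4iGd4uXd5ZZeKWkeHiHd4iIiHh4m0Dx6Yd3aHeod6hVaqTDZ4h4d4h4eHh3qZYlW4Z4d3aJd5hoSdPIRnd3h3eHd2ZmiF1FGqZmd3eJd5hpPKhllWZ2RVZmaGZpl4Z6ccmId3eJiIaHXGt1nFVVq3VliuuZeIZ4oym7dneHeWZ2d2aYf3m8rbectpnMvJuXwJqJhnd3mHdndnd2XbqWZcuplmSqaZbb81uIhmZ5d2p3eZh3ValUdZyFpoWGZ3bI/wx3d1eGeIqId3qYm2mohWuGdWYyIBXIYHxnd3pnaLhnd2Z5hJa2JjM0RoV4WmQALJrmdohVWaVnZ4hUVjSpmzZHeHSLW+S1NFflZYlkfFuIuaiMy3U++btPlZSd3rCv90WthWqrqGmYiFqGZYZDq5nblKjbfJCnr1NdhmqLlWaFWWmYqWdi2ImFZWrzrwKYSbJ6u7aapYh1h5Z3ZWd1W9hGd751cAmXRfp3qkmFl5dqlqZmuFZ3SKdWedSgD4ZoqHl1uEdWeXd2Z4dpjHV3Y46ndmIyrN66hlWFt0uYhoiId3d3eseIdiLOiMvglJZWeJiHhmh2eA=="/>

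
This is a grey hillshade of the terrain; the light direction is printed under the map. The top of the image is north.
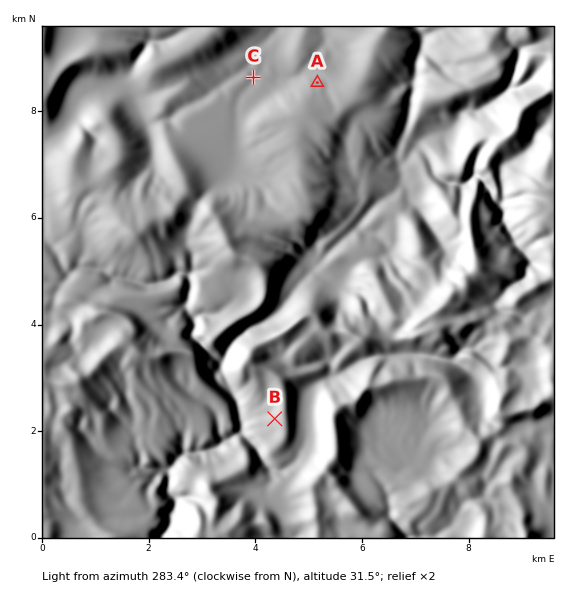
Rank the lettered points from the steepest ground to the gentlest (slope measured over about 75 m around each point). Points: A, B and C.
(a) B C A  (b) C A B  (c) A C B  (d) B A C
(d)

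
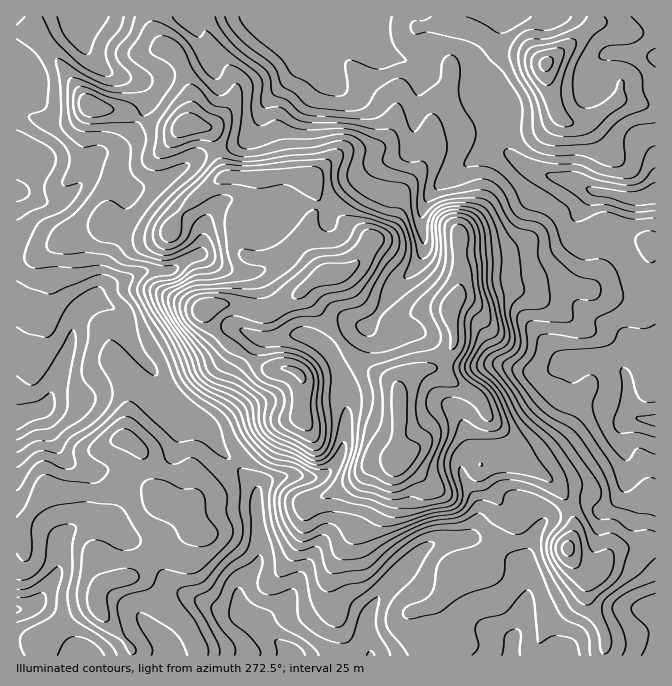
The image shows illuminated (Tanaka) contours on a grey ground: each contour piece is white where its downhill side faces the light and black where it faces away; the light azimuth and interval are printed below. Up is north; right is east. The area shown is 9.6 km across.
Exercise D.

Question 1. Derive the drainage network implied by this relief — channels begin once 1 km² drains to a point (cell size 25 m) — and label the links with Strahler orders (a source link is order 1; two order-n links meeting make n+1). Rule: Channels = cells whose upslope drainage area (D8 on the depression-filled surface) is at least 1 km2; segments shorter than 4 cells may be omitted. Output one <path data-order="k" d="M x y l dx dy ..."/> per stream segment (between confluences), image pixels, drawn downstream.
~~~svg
<path data-order="2" d="M262 628l26 26-1 1"/><path data-order="2" d="M249 617l13 11"/><path data-order="1" d="M307 565l-5 7-14 26-26 27 0 3"/><path data-order="1" d="M534 538l-4 7 0 3-2 2 0 4-1 1 0 47-2 2 0 4-1 2 0 5-4 7 0 3-6 12 0 5-2 2 0 11"/><path data-order="1" d="M105 524l-23 0-7 3-11 11-2 4 0 13-2 2 0 10-5 10-10 11-1 6-12 13-4 0-1 1-10 0 0 2"/><path data-order="1" d="M627 458l0-3-3-7 0-20 10-10 5 0"/><path data-order="1" d="M465 438l0 14-3 5 0 16 5 10 7 9 3 6 0 4 1 1 0 21-3 6-8 8-15 0-2 2-8 0-7 4-3 0-4 3-1 0-45 45 0 2-8 10-6 10 0 3-1 1 0 24 1 2 0 4 2 2 0 5"/><path data-order="1" d="M52 437l-2-4 0-6-2-2 0-3-6-12"/><path data-order="1" d="M199 422l-4 0-6-5-2 0-20-20-12-24-3-3 0-2-15-15 0-1-3-4-7-13 0-3-2-2 0-5-1-2 0-3-4-7-5-5-7-3-3 0-1-2-14 0"/><path data-order="2" d="M639 418l6 0 2 2 8 0"/><path data-order="2" d="M42 410l-5 0-2 2-3 0-10 5-5 0 0 1"/><path data-order="2" d="M625 373l2 4 0 6 2 2 0 17 1 1 0 5 2 4 7 6"/><path data-order="1" d="M534 370l16 0 9-8 3 0 2-2 16 0"/><path data-order="1" d="M625 368l0 5"/><path data-order="1" d="M575 367l0-2 5-5"/><path data-order="1" d="M567 358l17 0"/><path data-order="2" d="M584 358l20 0 1 2 4 0 6 5 2 0 8 8"/><path data-order="1" d="M308 338l4 4 10 5 12 11 4 10 0 4 2 1 0 5 2 2 0 8 2 2 0 5 1 2 0 8 2 2 0 18-2 2 0 15-1 1 0 5-4 5 0 4-3 3 0 2-13 13-4 2-43 0-2 1-3 0-7 4-7 6 0 4-1 1 0 24 1 1 0 19 2 1 0 20-3 7-13 13-4 7 0 22 2 3 7 7"/><path data-order="1" d="M374 328l1-3 0-7 2-3 3-3 0-2 10-13 4-7 23-23 5-10 0-4 2-1 0-19-2-1 0-22 5-10 3-3 0-2 18-18 2 0 7-7 1 0 12-10 14-7 3 0 1-1 19 0 5 5 2 0"/><path data-order="2" d="M90 303l-5 4-8 8-2 3 0 4-1 1 0 9-2 1 0 7-4 7 0 3-3 5-1 8-7 14 0 3-3 5 0 3-2 2-2 8-3 7-5 5"/><path data-order="1" d="M205 257l-1-2-5 0"/><path data-order="2" d="M199 255l-10 3-10 9-7 3-27 0-20 10-15 3-20 20"/><path data-order="1" d="M575 222l0-2 5-5 0-2 5-5 4-8 6-8"/><path data-order="1" d="M245 202l-1-2-19 0-3 3-2 0-11 12-2 3 0 4-2 1 0 20-1 2 0 3-2 4-3 3"/><path data-order="2" d="M595 192l9 0 1 1 7 0 2 2 5 0 1 2 7 0 2 1 13 0 7-3 6 0 0-2"/><path data-order="1" d="M125 187l-18-19-15 0-5 5-3 7-20 20-4 0-2 2-16 0-10-7-4 0-1-2-9 0-1-1"/><path data-order="1" d="M385 162l15-5 12-12 0-13 2-2 0-17 1-1 0-9 2-1 0-10 1-2 0-20-8-8-8-2-2-2-10 0-2-1-3 0-3-2-10-10-4-8-18-19 0-1-13 0"/><path data-order="2" d="M514 157l10 8 13 7 3 0 2 1 3 0 7 4 5 0 2 1 8 0 2 2 8 2 7 5 6 3 4 0 1 2"/><path data-order="1" d="M495 102l3 5 0 6 2 2 0 22 2 1 0 5 3 4 0 1 9 9"/><path data-order="1" d="M324 77l-12-10-7-4-7-6"/><path data-order="1" d="M112 73l-5-1-22-22-1-8-2-2 0-23"/><path data-order="1" d="M300 68l0-8-2-3"/><path data-order="2" d="M298 57l-30-32-1-3 0-5-2 0"/><path data-order="1" d="M610 53l32 0 2 2 11 0 0 2"/>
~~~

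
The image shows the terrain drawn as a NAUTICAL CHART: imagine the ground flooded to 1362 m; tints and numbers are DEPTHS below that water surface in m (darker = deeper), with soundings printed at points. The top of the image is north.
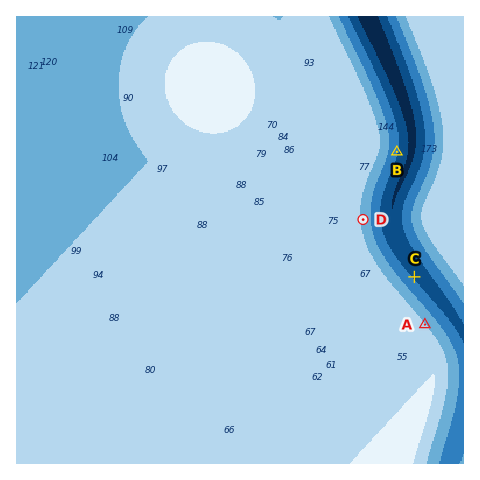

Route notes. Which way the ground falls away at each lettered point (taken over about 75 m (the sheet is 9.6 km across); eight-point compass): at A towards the NE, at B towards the E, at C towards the NE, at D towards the E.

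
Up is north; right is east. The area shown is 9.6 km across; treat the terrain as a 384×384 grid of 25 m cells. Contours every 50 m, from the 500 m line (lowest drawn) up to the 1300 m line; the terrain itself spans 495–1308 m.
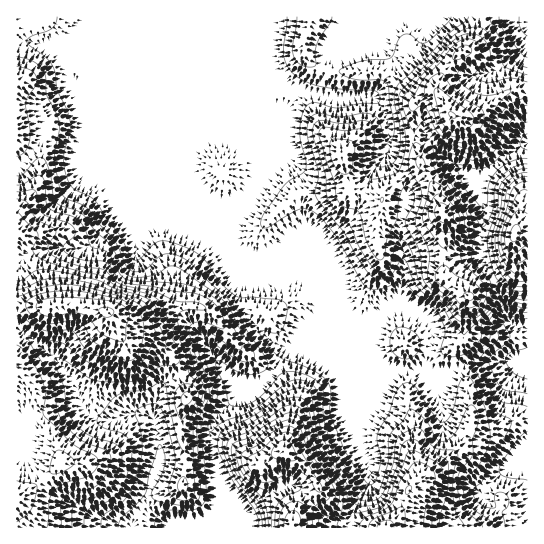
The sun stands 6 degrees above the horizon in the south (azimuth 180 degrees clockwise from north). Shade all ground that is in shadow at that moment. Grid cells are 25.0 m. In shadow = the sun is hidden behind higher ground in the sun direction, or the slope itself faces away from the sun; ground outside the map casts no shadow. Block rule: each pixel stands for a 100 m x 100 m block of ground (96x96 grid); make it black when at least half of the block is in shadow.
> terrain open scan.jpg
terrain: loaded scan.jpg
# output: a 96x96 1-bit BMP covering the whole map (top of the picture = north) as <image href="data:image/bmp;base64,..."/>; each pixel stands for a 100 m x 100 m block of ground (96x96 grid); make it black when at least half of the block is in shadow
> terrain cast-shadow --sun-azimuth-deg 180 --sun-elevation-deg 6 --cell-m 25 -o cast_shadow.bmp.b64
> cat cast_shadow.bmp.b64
<image width="96" height="96" href="data:image/bmp;base64,Qk2+BAAAAAAAAD4AAAAoAAAAYAAAAGAAAAABAAEAAAAAAIAEAAATCwAAEwsAAAIAAAAAAAAA////AAAAAAAAAAAAAAAAADgAAQAAAAAAAAAAAf4AD8AAAAAAAAB8A/8AH8AAAAAAAAB8A/8AH8AAAAAAAAD8A/8AH8AAAAAAAAD8A/8AH4AAAAAAAAB8D/8AH5DAAAAAAAB8P/8AH7jgAAAAAAB8f//AH/zgAAAOAAA4///gDjzgAAAOAAAQ///iADjAAAAEAAAB////ABCAAAAAAAAD////gAAAP4AAADwH////wAAAf+AAAH8P////4AAA//gAAP//////4AAA//gAA///////4AAB//gAB///////4AAD//gAB///////4AAD//gAB///////4AAD//gAB///////4DAD//AAB///////4HwB/+AAA///////4f8B/8AAA///////4/8B/wAAA///////x/8A/gAD4///////x/8A/AAH/////P//x/8D8AAD/////H//z/8H4AAD/////H//n/8fwAAD/////H//n/8eAAAB/f///D//n/9+AAAB/f///D//D//8AAAB+P//+D/+A//8AAAD+H//+B5+AA74AAAH8D//+Bw+AADwAAAP8H//+Bz+AADgAAAf8H//+A38AGDAAAA/4P//+An8APAAAAB/4f//+AH4AHAAAAH/wf//8AHAAAAAAAf/g///8ADAAAAAAf/+D///8AAAAAD/////////8AAAAAD/////////8AAAAAD/////////8AAAHwD/////////4AAAH4D/////////4AAAP4D/////////4AAAP4D/////////4AAAP4D/////////4AAAP4D/////////wAAAPwD/////////wAAAHwD/////////wAAAHwD//////7//gAAADwD//////7//AAAABwB//////5//AAAAB/D//////x/+AAAAB/z//////x/+AAAAB////////w/8AAAgH////////g/4AAA4/////////gH4AAA//////////gHwAAA//////////ADgAAAf/////////ADgABgH/v//////+ADgAHwH/v//////8ABgAH4H/n//////8ABgAH8D/n//////4AAAAH8D/H/////+AAAAAD+H+H/////8AAAAAD+f8D/////8AAAAAB+/8D/////8AAAADB8/4D/////4AAAAHh8/gD/////4AAAAPw8+AB/////wAAAAf84YAB/////wAAAB//4AAB9////wAAAD//4AAB9////gAAAD//wAHg9////gAAAD//wAfw8////gAAAD//gA/wc////gAAAD//jA/4A////AAAAB//Hh/+Af///AAAAB/+Hx//wf///AAAAB/8H///+P//+AAAAA/wH///////+AAAAAfgH///////+AAAAAP/H///////8AAAAAH/n/+H////8AAAAADPH/wD////4AAAAAAAD/4D////4AAAAAAAD///////4AAAAAAAD///////wAAAAAAAD///////wAAAAAAAD////v//gAAAAAAAD////H//gAAAAAAAD///8="/>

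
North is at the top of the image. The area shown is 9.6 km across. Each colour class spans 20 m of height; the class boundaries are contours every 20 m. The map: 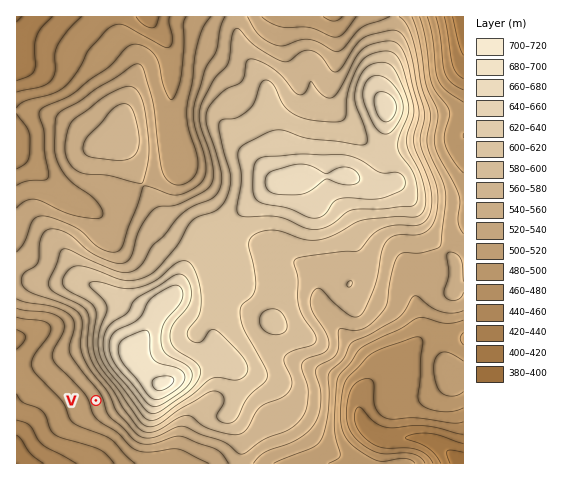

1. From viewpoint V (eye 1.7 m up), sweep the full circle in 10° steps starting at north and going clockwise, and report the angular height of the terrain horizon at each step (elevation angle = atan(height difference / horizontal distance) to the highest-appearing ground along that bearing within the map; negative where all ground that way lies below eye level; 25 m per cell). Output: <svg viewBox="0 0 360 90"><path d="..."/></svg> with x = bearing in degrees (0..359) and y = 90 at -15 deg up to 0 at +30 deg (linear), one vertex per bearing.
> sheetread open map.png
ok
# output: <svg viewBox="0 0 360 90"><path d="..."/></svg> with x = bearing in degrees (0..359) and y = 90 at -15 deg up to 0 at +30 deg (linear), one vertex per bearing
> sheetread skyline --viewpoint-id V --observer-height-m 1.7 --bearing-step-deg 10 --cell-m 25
<svg viewBox="0 0 360 90"><path d="M0 51l10-3 10-3 10-2 10-1 10 0 10 0 10 1 10 1 10 2 10 2 10 3 10 2 10 2 10 2 10 2 10 1 10 1 10 2 10 1 10 0 10 1 10 0 10 0 10 0 10 0 10-1 10 0 10-1 10 0 10-1 10-1 10-1 10-1 10-2 10-3"/></svg>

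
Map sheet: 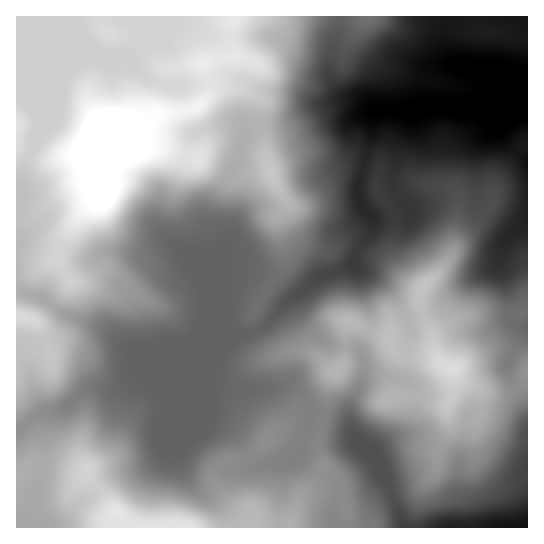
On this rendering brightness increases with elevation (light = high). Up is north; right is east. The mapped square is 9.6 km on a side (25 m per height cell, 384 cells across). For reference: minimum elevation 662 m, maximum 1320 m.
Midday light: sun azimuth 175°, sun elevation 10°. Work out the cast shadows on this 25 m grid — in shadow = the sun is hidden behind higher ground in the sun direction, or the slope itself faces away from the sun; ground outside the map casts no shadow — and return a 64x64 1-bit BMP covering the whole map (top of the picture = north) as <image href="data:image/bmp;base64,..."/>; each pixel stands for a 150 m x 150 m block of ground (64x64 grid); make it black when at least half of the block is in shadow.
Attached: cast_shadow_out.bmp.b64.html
<image width="64" height="64" href="data:image/bmp;base64,Qk0+AgAAAAAAAD4AAAAoAAAAQAAAAEAAAAABAAEAAAAAAAACAAATCwAAEwsAAAIAAAAAAAAA////AAAAAAAAAAAAAAAAAAAB/8AAAAAAAAf/gAAAAAAAD/+AAAAAAAAP/x4AAAAAAA//HgAAAAAAD/4MAAAAAAAH/gAAQAAAAAH+AADAAAAAcP3AAMAAAABw/OAAAAAAADgAAAAAAAADGAAAAAAAAAOAAAAAAAAAAwAAAAAAAAAAAAAAAAAAAAAAAAAAAAAAAAAAAAAAAAAAAAAAAAAAAAAAAAAAAAAAAAAAAAAAAAAAAAAAAAADAAAAAAAAAAOAAAAAA4AAA4AAAAAB8AAAAAIAAADwAAAAEAAAAHwwAADwAAAAP/gAgPAAAAAf/gH84AAAAA/+AfwAAAAAD/4B/wAAAAAH//D/AAAAAAP/+PkAAAAAAf/8cAAAAAAA//wAAAAAAAAv/wAAAAAAAA//AAAAAAAABf8AAAAAAAAB/wAAAAAAAAD+AAAAAAAAAP4AAAAAABgAcAAAAAAAGAAAAAAAAAAQAAAAAAAAAAAADwAAAAAAAAAf+AAAAAAAAB/4AAAAAAAAAfgOAAAAAAAAOAYAAAAAAAAQAAAAAAAAAAAAOAAAAAAAAAA8AAAAAAAAAD7+AAAAAAAAPf4AAAAAAAA4wAAAAAAAABAAAAAAAAAAAAAAAAAAAAAAAAAAAAAAAAAAAwAAAAAAAAADAAAAAAAAAAAAAAAAAAAAAAAAAAAAAAAAAAAAAA=="/>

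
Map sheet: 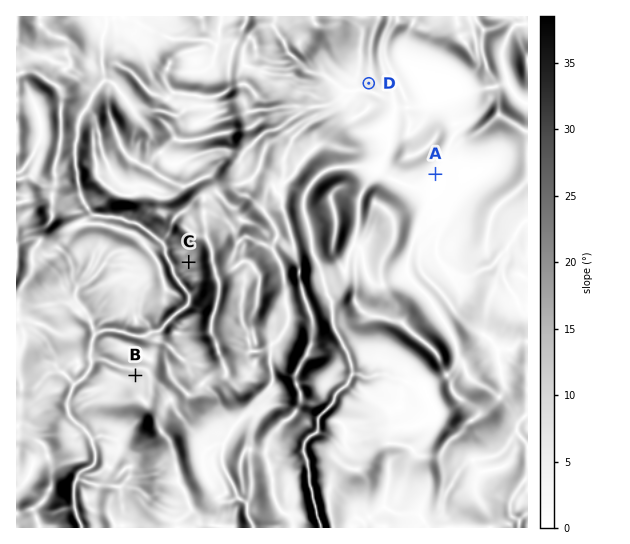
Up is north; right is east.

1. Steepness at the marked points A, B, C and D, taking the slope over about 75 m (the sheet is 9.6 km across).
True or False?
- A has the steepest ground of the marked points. False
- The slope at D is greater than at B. False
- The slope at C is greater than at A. True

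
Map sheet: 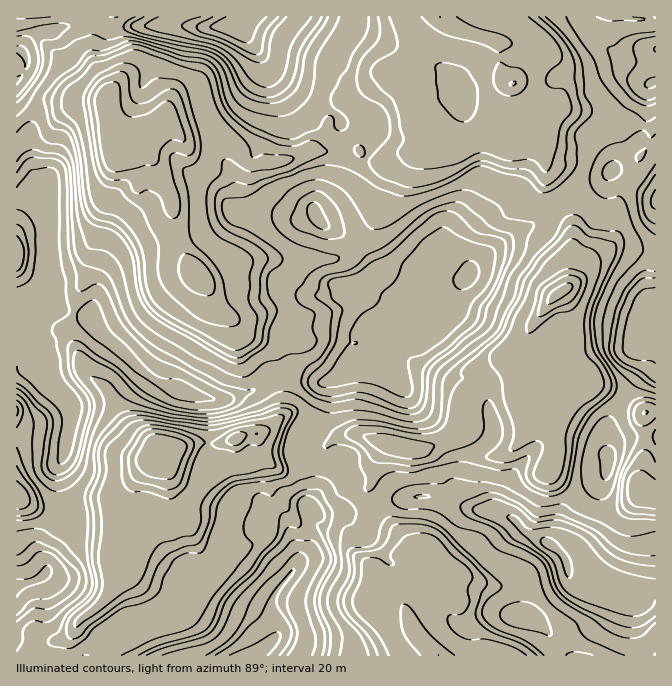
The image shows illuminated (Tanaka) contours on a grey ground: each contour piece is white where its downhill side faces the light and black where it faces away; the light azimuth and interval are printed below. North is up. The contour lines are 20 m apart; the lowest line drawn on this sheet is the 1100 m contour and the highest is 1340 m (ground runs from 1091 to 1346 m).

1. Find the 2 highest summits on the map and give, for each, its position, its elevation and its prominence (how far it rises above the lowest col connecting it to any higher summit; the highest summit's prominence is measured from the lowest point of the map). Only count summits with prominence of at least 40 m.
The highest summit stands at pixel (468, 273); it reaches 1315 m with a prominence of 96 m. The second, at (549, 544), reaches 1310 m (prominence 92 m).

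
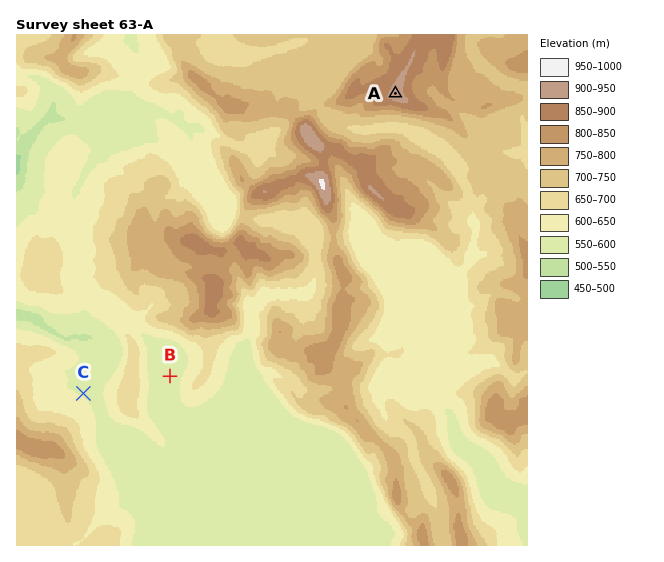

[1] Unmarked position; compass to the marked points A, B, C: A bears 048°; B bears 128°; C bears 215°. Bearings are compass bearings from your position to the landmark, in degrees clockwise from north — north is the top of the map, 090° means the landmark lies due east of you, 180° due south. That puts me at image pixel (122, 339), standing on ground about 620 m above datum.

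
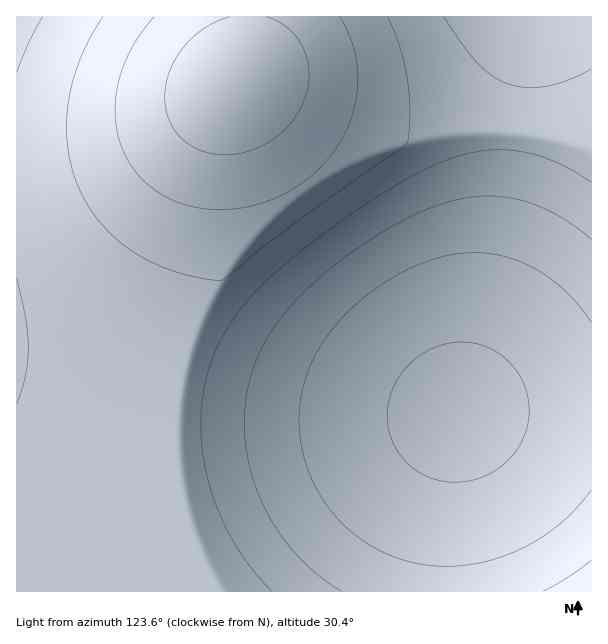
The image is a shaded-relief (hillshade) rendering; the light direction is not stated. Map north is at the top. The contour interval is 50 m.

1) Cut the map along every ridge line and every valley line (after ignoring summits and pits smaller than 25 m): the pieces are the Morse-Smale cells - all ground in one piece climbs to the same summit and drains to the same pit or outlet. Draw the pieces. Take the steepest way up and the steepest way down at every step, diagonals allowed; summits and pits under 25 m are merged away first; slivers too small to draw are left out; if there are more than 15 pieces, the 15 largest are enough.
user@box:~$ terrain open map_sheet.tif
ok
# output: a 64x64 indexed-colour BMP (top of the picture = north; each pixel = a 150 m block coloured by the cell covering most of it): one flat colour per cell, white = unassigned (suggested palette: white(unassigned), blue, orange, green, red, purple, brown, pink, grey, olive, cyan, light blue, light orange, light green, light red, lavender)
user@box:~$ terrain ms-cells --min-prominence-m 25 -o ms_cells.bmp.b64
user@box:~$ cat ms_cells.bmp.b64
<image width="64" height="64" href="data:image/bmp;base64,Qk12CAAAAAAAAHYAAAAoAAAAQAAAAEAAAAABAAQAAAAAAAAIAAATCwAAEwsAABAAAAAAAAAA////ALR3HwAOf/8ALKAsACgn1gC9Z5QAS1aMAMJ34wB/f38AIr28AM++FwDox64AeLv/AIrfmACWmP8A1bDFACIiIiIiIiIiIiIiEREREREREREREREREUREREREREREIiIiIiIiIiIiIiIRERERERERERERERERREREREREREQiIiIiIiIiIiIiIRERERERERERERERERFERERERERERCIiIiIiIiIiIiIhEREREREREREREREREUREREREREREIiIiIiIiIiIiIhERERERERERERERERERREREREREREQiIiIiIiIiIiIiERERERERERERERERERFERERERERERCIiIiIiIiIiIiIREREREREREREREREREUREREREREREIiIiIiIiIiIiIRERERERERERERERERERREREREREREQiIiIiIiIiIiIhERERERERERERERERERFERERERERERCIiIiIiIiIiIiEREREREREREREREREREUREREREREREIiIiIiIiIiIiIRERERERERERERERERERREREREREREQiIiIiIiIiIiIRERERERERERERERERERFERERERERERCIiIiIiIiIiIhEREREREREREREREREREUREREREREREIiIiIiIiIiIiERERERERERERERERERERREREREREREQiIiIiIiIiIiIRERERERERERERERERERFERERERERERCIiIiIiIiIiIhEREREREREREREREREREUREREREREREIiIiIiIiIiIiERERERERERERERERERERFEREREREREQiIiIiIiIiIiIREREREREREREREREREREURERERERERCIiIiIiIiIiIhERERERERERERERERERERREREREREREIiIiIiIiIiIiERERERERERERERERERERFEREREREREQiIiIiIiIiIiIRERERERERERERERERERERERERERERESIiIiIiIiIiIhERERERERERERERERERERERERERERERIiIiIiIiIiIiEREREREREREREREREREREREREREREREiIiIiIiIiIiIRERERERERERERERERERERERERERERESIiIiIiIiIiIiERERERERERERERERERERERERERERERIiIiIiIiIiIiIREREREREREREREREREREREREREREREiIiIiIiIiIiIhERERERERERERERERERERERERERERESIiIiIiIiIiIiERERERERERERERERERERERERERERERIiIiIiIiIiIiIhEREREREREREREREREREREREREREREiIiIiIiIiIiIiERERERERERERERERERERERERERERESIiIiIiIiIiIiIRERERERERERERERERERERERERERERIiIiIiIiIiIiIiEREREREREREREREREREREREREREREiIiIiIiIiIiIiIRERERERERERERERERERERERERERESIiIiIiIiIiIiIhERERERERERERERERERERERERERERIiIiIiIiIiIiIiEREREREREREREREREREREREREREREiIiIiIiIiIiIiIRERERERERERERERERERERERERERESIiIiIiIiIiIiIhERERERERERERERERERERERERERERIiIiIiIiIiIiIiIREREREREREREREREREREREREREREiIiIiIiIiIiIiIhERERERERERERERERERERERERERESIiIiIiIiIiIiIiERERERERERERERERERERERERERERIiIiIiIiIiIiIiIREREREREREREREREREREREREREREiIiIiIiIiIiIiIhERERERERERERERERERERERERERESIiIiIiIiIiIiIiERERERERERERERERERERERERERERIiIiIiIiIiIiIiIREREREREREREREREREREREREREREiIiIiIiIiIiIiIhERERERERERERERERERERERERERESIiIiIiIiIiIiIiERERERERERERERERERERERERERERIiIiIiIiIiIiIiIREREREREREREREREREREREREREREiIiIiIiIiIiIiIhERERERERERERERERERERERERERESIiIiIiIiIiIiIiERERERERERERERERERERERERERERIiIiIiIiIiIiIiIRERERERERERERERERERERERERERMiIiIiIiIiIiIiIiERERERERERERERERERERERERMzMyIiIiIiIiIiIiIiIREREREREREREzMzMzMzMzMzMzMzIiIiIiIiIiIiIiIhEREREREREzMzMzMzMzMzMzMzMzMiIiIiIiIiIiIiIiERERERERMzMzMzMzMzMzMzMzMzMyIiIiIiIiIiIiIiIhEREREzMzMzMzMzMzMzMzMzMzMzIiIiIiIiIiIiIiIiERERMzMzMzMzMzMzMzMzMzMzMzMiIiIiIiIiIiIiIiIhMzMzMzMzMzMzMzMzMzMzMzMzMyIiIiIiIiIiIiIiIiMzMzMzMzMzMzMzMzMzMzMzMzMzIiIiIiIiIiIiIiIiIzMzMzMzMzMzMzMzMzMzMzMzMzMiIiIiIiIiIiIiIiIiMzMzMzMzMzMzMzMzMzMzMzMzMyIiIiIiIiIiIiIiIiIzMzMzMzMzMzMzMzMzMzMzMzMzIiIiIiIiIiIiIiIiIjMzMzMzMzMzMzMzMzMzMzMzMzMiIiIiIiIiIiIiIiIiMzMzMzMzMzMzMzMzMzMzMzMzMyIiIiIiIiIiIiIiIiIzMzMzMzMzMzMzMzMzMzMzMzMz"/>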